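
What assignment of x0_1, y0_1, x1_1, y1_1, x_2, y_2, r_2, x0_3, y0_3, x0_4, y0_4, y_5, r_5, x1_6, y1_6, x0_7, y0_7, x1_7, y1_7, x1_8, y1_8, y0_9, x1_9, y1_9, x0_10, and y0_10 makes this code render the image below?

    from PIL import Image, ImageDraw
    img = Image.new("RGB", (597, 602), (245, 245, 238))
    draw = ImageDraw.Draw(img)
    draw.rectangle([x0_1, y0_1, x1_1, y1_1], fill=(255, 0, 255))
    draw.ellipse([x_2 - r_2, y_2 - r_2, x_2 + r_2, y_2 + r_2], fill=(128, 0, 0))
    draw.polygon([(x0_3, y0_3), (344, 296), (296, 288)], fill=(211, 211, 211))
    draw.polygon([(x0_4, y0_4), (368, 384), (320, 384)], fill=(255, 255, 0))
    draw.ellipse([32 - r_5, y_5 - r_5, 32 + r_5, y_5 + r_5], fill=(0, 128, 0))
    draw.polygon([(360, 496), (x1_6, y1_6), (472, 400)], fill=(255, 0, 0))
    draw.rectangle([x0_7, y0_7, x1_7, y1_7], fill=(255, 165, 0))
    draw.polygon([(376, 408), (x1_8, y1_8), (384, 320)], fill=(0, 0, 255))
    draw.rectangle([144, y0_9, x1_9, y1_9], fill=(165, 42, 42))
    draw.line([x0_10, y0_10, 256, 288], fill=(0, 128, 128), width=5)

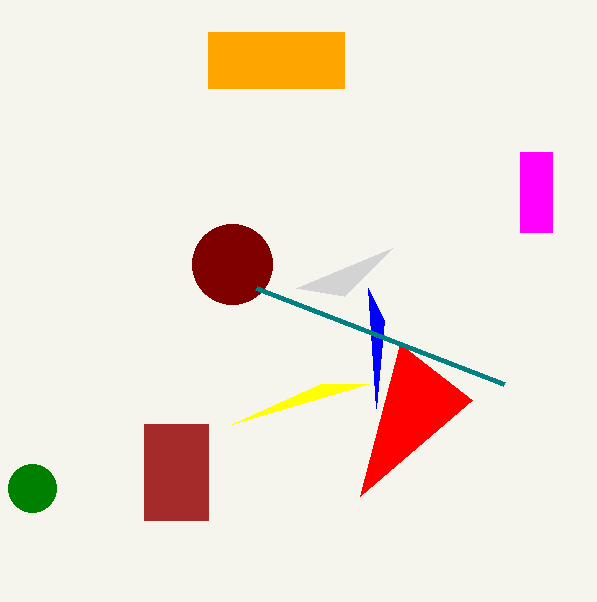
x0_1 = 520, y0_1 = 152, x1_1 = 552, y1_1 = 232, x_2 = 232, y_2 = 264, r_2 = 40, x0_3 = 392, y0_3 = 248, x0_4 = 232, y0_4 = 424, y_5 = 488, r_5 = 24, x1_6 = 400, y1_6 = 344, x0_7 = 208, y0_7 = 32, x1_7 = 344, y1_7 = 88, x1_8 = 368, y1_8 = 288, y0_9 = 424, x1_9 = 208, y1_9 = 520, x0_10 = 504, y0_10 = 384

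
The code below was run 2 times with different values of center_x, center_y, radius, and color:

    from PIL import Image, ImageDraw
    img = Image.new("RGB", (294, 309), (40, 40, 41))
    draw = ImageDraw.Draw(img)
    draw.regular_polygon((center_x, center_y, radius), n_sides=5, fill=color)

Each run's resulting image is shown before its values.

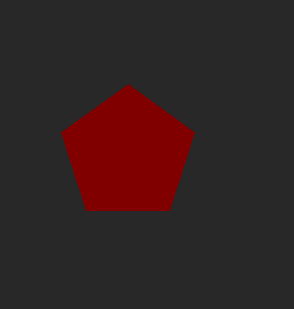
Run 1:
center_x = 128
center_y = 154
radius = 70
color = 'maroon'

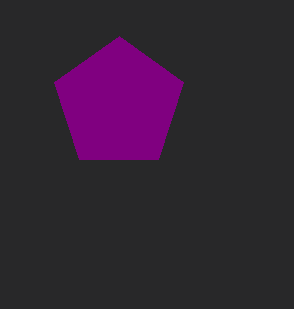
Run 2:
center_x = 119
center_y = 104
radius = 68
color = 'purple'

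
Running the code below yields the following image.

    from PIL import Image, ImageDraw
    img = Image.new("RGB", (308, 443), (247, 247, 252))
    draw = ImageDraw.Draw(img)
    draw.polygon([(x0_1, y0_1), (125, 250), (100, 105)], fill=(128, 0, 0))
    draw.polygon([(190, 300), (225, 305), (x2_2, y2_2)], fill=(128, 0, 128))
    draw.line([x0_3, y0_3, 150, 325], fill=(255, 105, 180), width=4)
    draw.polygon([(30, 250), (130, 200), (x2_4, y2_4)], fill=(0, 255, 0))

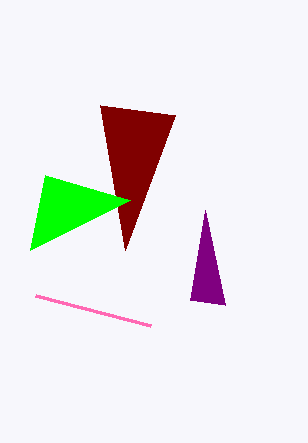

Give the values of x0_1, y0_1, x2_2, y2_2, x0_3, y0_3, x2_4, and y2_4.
x0_1 = 175; y0_1 = 115; x2_2 = 205; y2_2 = 210; x0_3 = 35; y0_3 = 295; x2_4 = 45; y2_4 = 175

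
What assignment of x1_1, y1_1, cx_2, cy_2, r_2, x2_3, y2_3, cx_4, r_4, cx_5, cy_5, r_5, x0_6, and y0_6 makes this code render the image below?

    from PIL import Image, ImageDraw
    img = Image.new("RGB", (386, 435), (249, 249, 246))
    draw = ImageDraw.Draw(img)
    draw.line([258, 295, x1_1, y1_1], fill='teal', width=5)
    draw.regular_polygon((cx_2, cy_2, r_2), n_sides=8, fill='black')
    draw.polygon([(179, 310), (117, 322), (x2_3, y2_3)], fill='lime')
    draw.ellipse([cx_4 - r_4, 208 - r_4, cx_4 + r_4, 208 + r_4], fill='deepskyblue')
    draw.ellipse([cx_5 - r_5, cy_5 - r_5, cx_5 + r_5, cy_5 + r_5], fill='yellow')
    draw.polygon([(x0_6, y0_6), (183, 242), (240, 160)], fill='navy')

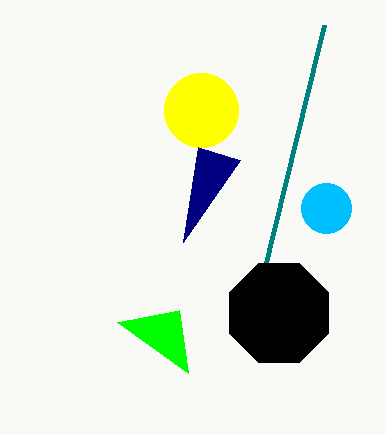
x1_1 = 324
y1_1 = 25
cx_2 = 279
cy_2 = 313
r_2 = 54
x2_3 = 188
y2_3 = 373
cx_4 = 326
r_4 = 25
cx_5 = 201
cy_5 = 110
r_5 = 37
x0_6 = 198
y0_6 = 147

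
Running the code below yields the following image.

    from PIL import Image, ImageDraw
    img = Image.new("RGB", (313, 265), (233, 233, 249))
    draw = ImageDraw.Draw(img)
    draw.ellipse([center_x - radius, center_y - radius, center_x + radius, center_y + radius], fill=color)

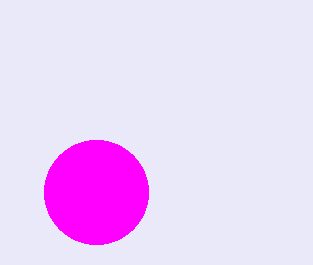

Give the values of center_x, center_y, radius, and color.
center_x = 96; center_y = 192; radius = 52; color = 'magenta'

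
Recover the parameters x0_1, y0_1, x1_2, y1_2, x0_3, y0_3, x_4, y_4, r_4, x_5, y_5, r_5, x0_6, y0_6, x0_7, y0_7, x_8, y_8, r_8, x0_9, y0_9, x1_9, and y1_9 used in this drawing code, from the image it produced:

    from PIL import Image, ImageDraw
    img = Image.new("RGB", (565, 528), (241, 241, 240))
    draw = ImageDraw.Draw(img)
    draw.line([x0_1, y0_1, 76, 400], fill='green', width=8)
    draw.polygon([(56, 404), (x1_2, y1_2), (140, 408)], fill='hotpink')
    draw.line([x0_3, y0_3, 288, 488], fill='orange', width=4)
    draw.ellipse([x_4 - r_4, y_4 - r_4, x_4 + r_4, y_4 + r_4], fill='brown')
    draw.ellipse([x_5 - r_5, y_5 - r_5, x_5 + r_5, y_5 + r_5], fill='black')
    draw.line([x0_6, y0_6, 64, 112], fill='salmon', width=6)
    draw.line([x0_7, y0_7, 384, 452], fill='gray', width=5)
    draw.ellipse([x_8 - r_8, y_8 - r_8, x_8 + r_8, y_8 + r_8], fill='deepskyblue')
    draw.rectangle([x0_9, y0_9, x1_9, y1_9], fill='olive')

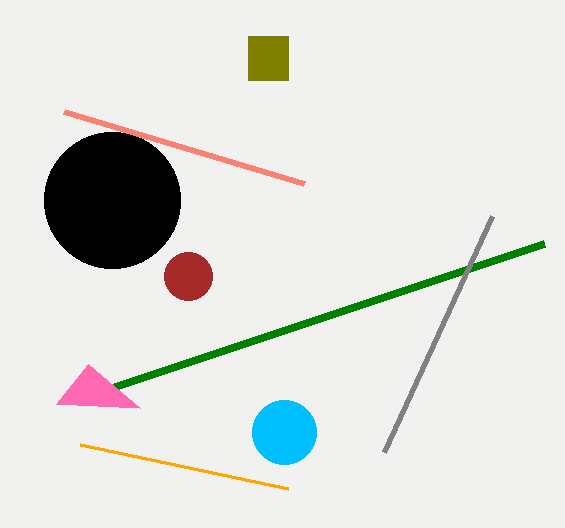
x0_1 = 544, y0_1 = 244, x1_2 = 88, y1_2 = 364, x0_3 = 80, y0_3 = 444, x_4 = 188, y_4 = 276, r_4 = 24, x_5 = 112, y_5 = 200, r_5 = 68, x0_6 = 304, y0_6 = 184, x0_7 = 492, y0_7 = 216, x_8 = 284, y_8 = 432, r_8 = 32, x0_9 = 248, y0_9 = 36, x1_9 = 288, y1_9 = 80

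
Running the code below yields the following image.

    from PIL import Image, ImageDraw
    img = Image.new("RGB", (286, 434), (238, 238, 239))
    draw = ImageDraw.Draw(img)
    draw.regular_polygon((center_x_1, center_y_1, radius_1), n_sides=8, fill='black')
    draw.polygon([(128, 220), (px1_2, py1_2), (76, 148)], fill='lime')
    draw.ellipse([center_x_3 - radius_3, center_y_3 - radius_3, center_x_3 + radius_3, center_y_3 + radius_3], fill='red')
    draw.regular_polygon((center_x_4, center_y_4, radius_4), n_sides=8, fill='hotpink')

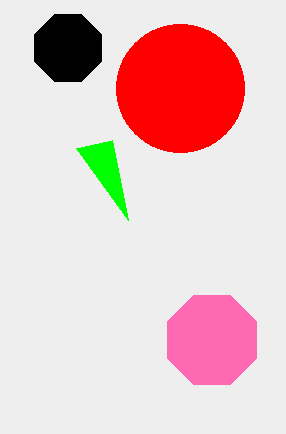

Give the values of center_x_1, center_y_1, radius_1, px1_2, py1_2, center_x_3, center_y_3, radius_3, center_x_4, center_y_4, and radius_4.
center_x_1 = 68, center_y_1 = 48, radius_1 = 36, px1_2 = 112, py1_2 = 140, center_x_3 = 180, center_y_3 = 88, radius_3 = 64, center_x_4 = 212, center_y_4 = 340, radius_4 = 48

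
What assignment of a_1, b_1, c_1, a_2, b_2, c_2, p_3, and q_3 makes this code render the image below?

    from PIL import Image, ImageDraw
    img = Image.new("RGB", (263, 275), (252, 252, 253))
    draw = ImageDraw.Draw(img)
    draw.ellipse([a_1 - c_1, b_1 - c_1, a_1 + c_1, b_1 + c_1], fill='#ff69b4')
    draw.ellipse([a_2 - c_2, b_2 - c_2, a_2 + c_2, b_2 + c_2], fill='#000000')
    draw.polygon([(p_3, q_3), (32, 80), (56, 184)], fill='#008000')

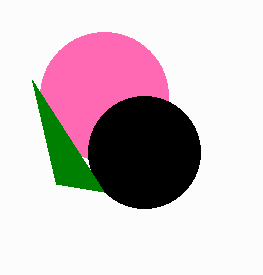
a_1 = 104, b_1 = 96, c_1 = 64, a_2 = 144, b_2 = 152, c_2 = 56, p_3 = 104, q_3 = 192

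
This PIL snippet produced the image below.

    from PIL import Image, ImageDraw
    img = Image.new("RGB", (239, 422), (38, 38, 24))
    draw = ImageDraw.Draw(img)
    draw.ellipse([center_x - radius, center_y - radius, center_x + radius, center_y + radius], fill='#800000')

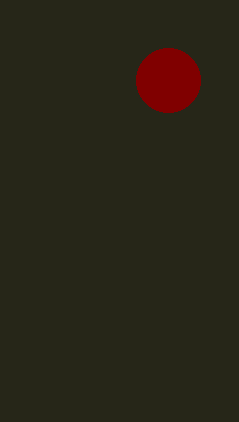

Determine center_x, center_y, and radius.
center_x = 168, center_y = 80, radius = 32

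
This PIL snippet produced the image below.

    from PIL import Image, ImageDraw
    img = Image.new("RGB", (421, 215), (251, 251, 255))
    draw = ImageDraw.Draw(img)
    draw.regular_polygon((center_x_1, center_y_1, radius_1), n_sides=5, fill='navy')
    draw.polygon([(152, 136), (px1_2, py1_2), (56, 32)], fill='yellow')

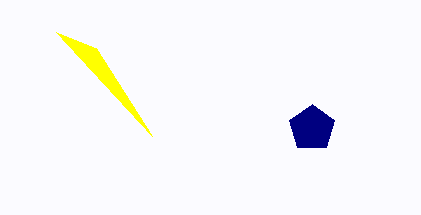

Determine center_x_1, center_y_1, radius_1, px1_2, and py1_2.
center_x_1 = 312
center_y_1 = 128
radius_1 = 24
px1_2 = 96
py1_2 = 48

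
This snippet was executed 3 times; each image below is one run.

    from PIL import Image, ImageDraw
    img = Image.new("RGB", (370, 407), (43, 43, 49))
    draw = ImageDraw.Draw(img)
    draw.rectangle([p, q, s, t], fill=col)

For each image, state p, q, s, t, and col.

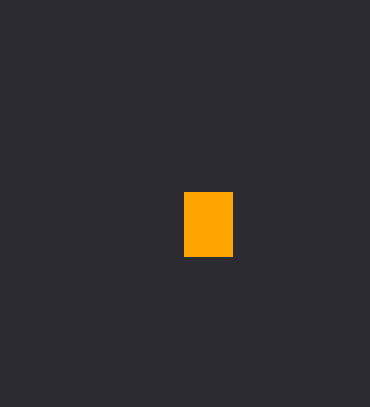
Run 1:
p = 184; q = 192; s = 232; t = 256; col = 'orange'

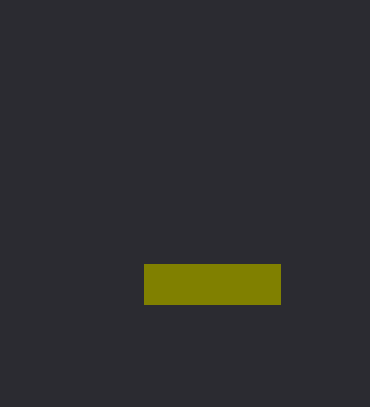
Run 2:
p = 144
q = 264
s = 280
t = 304
col = 'olive'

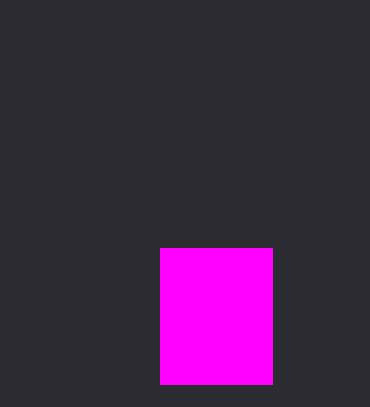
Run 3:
p = 160
q = 248
s = 272
t = 384
col = 'magenta'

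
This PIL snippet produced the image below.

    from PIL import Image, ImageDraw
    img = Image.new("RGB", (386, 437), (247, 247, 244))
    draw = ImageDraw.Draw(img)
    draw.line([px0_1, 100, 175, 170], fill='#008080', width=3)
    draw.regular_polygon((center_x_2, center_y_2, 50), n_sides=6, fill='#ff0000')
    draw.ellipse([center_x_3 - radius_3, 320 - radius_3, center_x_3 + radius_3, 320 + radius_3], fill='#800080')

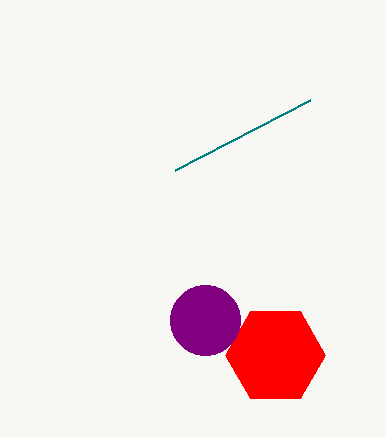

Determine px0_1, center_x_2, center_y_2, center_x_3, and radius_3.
px0_1 = 310, center_x_2 = 275, center_y_2 = 355, center_x_3 = 205, radius_3 = 35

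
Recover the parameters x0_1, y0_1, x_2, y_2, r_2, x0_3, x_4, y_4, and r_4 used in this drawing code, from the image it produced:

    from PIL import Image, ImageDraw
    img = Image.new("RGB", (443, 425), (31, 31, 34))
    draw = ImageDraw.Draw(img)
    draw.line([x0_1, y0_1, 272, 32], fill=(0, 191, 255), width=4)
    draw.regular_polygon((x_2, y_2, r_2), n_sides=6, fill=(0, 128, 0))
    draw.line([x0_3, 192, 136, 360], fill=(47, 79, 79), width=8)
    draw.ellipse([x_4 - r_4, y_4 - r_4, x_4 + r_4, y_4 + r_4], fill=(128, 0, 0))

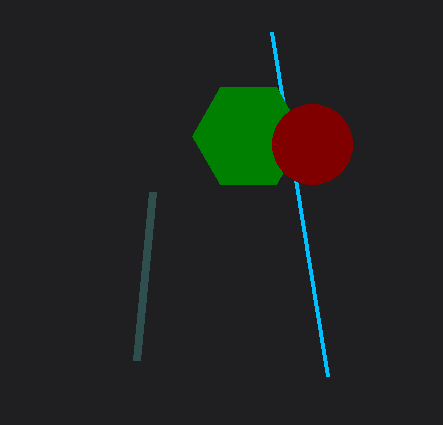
x0_1 = 328
y0_1 = 376
x_2 = 248
y_2 = 136
r_2 = 56
x0_3 = 152
x_4 = 312
y_4 = 144
r_4 = 40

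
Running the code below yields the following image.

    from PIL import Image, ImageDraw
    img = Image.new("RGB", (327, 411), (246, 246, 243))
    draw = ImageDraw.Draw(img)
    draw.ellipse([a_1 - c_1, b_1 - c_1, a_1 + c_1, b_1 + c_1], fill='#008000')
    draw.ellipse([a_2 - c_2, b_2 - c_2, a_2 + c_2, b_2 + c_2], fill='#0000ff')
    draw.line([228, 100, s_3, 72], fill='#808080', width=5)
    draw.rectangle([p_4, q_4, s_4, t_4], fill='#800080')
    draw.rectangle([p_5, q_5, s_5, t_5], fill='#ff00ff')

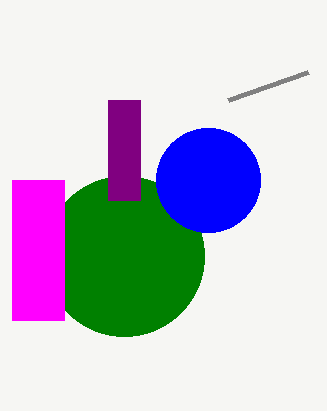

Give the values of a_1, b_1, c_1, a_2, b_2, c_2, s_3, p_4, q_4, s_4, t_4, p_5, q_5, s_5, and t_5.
a_1 = 124; b_1 = 256; c_1 = 80; a_2 = 208; b_2 = 180; c_2 = 52; s_3 = 308; p_4 = 108; q_4 = 100; s_4 = 140; t_4 = 200; p_5 = 12; q_5 = 180; s_5 = 64; t_5 = 320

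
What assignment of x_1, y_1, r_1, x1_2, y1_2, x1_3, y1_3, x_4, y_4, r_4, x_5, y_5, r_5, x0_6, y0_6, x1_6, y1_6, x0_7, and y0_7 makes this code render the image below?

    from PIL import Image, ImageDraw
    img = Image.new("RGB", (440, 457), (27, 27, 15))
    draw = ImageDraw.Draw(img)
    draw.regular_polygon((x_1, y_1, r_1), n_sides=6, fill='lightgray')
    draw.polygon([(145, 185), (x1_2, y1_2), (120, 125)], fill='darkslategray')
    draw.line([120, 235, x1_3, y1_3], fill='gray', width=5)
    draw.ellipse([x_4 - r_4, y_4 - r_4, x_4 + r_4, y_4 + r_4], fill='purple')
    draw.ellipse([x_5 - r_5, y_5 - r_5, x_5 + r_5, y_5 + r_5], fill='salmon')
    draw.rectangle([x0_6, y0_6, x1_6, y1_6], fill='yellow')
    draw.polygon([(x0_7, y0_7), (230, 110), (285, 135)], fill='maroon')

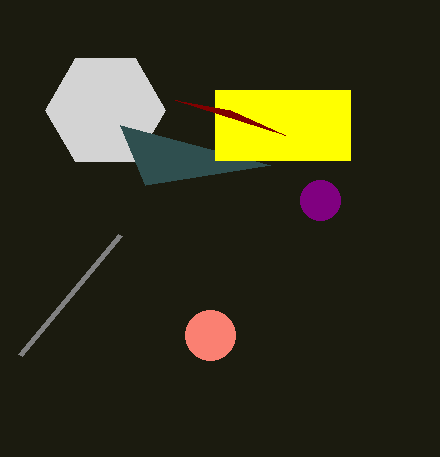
x_1 = 105; y_1 = 110; r_1 = 60; x1_2 = 270; y1_2 = 165; x1_3 = 20; y1_3 = 355; x_4 = 320; y_4 = 200; r_4 = 20; x_5 = 210; y_5 = 335; r_5 = 25; x0_6 = 215; y0_6 = 90; x1_6 = 350; y1_6 = 160; x0_7 = 175; y0_7 = 100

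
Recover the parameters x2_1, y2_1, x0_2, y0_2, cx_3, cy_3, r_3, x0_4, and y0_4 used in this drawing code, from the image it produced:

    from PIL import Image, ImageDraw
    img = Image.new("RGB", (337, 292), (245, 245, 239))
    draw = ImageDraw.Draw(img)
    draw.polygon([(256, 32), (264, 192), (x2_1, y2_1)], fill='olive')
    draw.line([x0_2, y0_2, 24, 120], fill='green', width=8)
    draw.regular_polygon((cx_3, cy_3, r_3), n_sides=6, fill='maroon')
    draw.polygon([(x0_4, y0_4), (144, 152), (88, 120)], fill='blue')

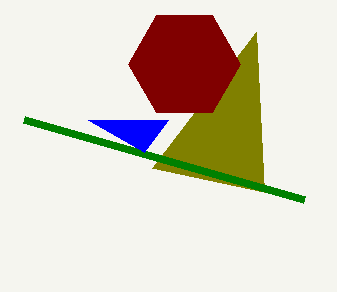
x2_1 = 152, y2_1 = 168, x0_2 = 304, y0_2 = 200, cx_3 = 184, cy_3 = 64, r_3 = 56, x0_4 = 168, y0_4 = 120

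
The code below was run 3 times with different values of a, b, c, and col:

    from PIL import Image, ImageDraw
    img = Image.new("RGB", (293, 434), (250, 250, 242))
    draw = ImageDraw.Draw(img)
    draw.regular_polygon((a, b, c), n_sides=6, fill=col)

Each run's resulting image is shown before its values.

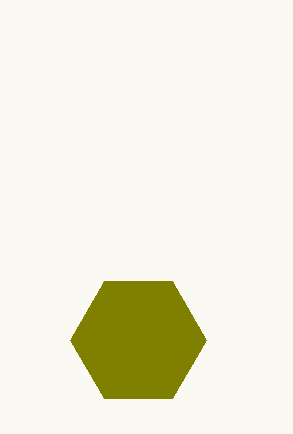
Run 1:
a = 138; b = 340; c = 68; col = 'olive'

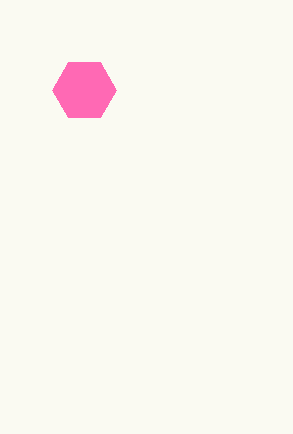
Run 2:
a = 84, b = 90, c = 32, col = 'hotpink'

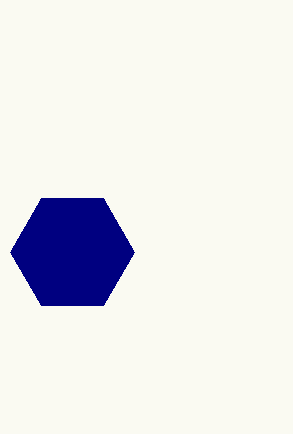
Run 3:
a = 72, b = 252, c = 62, col = 'navy'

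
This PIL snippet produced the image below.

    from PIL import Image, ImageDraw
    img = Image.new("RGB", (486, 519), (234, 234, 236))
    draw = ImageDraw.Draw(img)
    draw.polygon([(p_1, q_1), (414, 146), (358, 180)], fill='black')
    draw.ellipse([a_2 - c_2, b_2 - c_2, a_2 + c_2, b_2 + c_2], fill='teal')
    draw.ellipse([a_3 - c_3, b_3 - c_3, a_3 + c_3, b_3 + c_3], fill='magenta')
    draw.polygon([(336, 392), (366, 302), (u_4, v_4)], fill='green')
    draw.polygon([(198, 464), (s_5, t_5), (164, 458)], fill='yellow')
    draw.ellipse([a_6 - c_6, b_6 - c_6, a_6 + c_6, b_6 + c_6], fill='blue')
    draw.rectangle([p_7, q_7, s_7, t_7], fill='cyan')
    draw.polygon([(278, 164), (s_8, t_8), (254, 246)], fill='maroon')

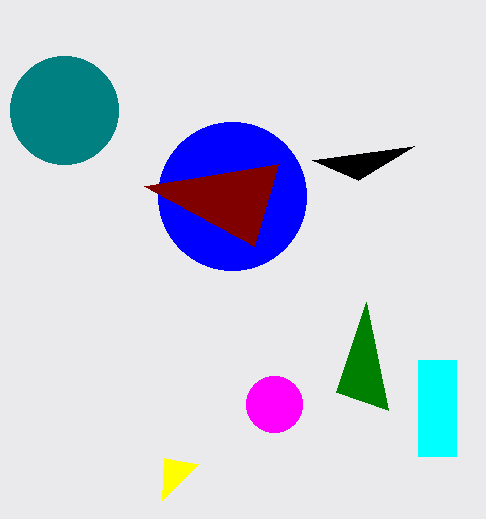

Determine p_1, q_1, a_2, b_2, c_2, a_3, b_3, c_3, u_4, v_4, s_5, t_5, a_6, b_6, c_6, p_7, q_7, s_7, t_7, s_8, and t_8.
p_1 = 312; q_1 = 160; a_2 = 64; b_2 = 110; c_2 = 54; a_3 = 274; b_3 = 404; c_3 = 28; u_4 = 388; v_4 = 410; s_5 = 162; t_5 = 500; a_6 = 232; b_6 = 196; c_6 = 74; p_7 = 418; q_7 = 360; s_7 = 456; t_7 = 456; s_8 = 144; t_8 = 186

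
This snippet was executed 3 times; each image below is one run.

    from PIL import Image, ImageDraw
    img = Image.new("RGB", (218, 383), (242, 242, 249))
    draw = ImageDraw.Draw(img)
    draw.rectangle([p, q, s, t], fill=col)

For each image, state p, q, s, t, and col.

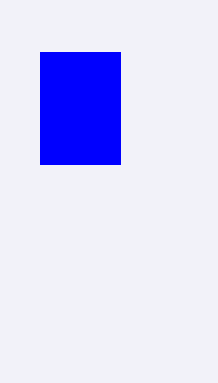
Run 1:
p = 40, q = 52, s = 120, t = 164, col = 'blue'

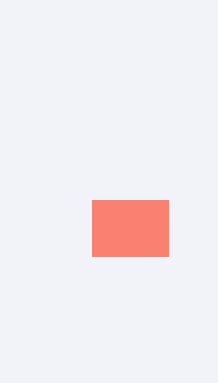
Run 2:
p = 92, q = 200, s = 168, t = 256, col = 'salmon'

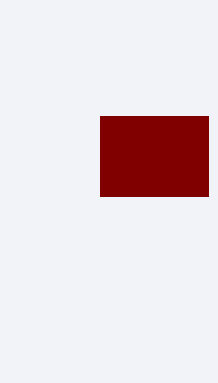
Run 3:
p = 100
q = 116
s = 208
t = 196
col = 'maroon'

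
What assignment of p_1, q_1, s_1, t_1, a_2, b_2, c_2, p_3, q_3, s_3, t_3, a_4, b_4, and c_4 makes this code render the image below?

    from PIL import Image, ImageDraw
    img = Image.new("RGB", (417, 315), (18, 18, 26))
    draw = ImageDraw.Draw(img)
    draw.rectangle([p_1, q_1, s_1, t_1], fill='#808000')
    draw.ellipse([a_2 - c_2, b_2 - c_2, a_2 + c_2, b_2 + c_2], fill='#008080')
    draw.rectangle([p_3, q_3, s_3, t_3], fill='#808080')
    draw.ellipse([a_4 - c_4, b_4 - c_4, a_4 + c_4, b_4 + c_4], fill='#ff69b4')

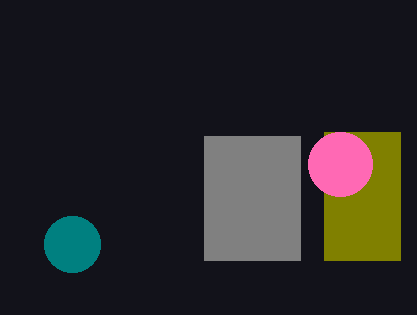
p_1 = 324; q_1 = 132; s_1 = 400; t_1 = 260; a_2 = 72; b_2 = 244; c_2 = 28; p_3 = 204; q_3 = 136; s_3 = 300; t_3 = 260; a_4 = 340; b_4 = 164; c_4 = 32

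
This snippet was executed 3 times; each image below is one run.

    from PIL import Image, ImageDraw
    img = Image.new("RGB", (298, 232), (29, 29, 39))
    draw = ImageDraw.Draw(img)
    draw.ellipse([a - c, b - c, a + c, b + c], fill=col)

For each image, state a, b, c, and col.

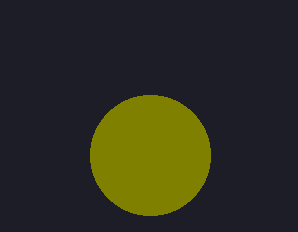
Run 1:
a = 150; b = 155; c = 60; col = 'olive'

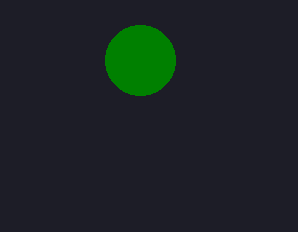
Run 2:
a = 140
b = 60
c = 35
col = 'green'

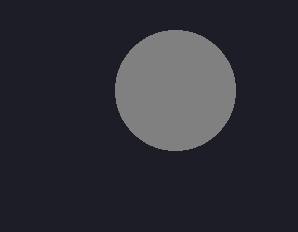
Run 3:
a = 175
b = 90
c = 60
col = 'gray'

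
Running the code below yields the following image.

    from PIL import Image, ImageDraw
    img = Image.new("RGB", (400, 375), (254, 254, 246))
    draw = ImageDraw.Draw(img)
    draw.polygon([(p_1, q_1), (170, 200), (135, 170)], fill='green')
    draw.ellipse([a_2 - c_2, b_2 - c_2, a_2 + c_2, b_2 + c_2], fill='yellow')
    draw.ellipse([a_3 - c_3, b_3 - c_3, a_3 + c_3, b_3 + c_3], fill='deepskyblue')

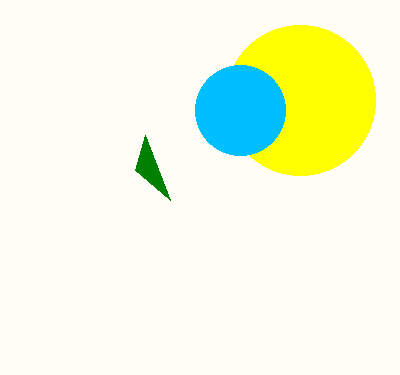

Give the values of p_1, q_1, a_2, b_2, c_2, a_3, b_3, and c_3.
p_1 = 145, q_1 = 135, a_2 = 300, b_2 = 100, c_2 = 75, a_3 = 240, b_3 = 110, c_3 = 45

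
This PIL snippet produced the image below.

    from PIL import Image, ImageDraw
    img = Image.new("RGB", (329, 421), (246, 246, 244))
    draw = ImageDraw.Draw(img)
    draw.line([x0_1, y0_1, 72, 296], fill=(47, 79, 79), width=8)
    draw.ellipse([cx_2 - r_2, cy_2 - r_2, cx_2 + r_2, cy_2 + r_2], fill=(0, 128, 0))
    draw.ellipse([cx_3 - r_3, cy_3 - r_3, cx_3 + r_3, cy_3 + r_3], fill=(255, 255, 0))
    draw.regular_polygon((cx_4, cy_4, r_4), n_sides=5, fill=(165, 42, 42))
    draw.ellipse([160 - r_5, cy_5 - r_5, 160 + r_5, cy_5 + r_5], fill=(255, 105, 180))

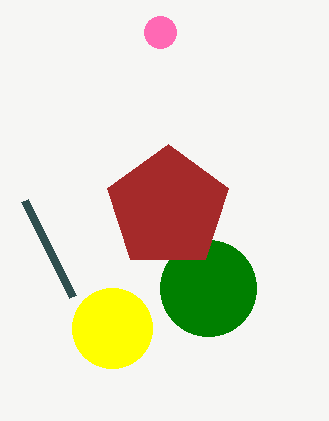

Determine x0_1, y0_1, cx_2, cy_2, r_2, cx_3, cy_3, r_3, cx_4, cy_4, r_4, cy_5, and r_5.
x0_1 = 24; y0_1 = 200; cx_2 = 208; cy_2 = 288; r_2 = 48; cx_3 = 112; cy_3 = 328; r_3 = 40; cx_4 = 168; cy_4 = 208; r_4 = 64; cy_5 = 32; r_5 = 16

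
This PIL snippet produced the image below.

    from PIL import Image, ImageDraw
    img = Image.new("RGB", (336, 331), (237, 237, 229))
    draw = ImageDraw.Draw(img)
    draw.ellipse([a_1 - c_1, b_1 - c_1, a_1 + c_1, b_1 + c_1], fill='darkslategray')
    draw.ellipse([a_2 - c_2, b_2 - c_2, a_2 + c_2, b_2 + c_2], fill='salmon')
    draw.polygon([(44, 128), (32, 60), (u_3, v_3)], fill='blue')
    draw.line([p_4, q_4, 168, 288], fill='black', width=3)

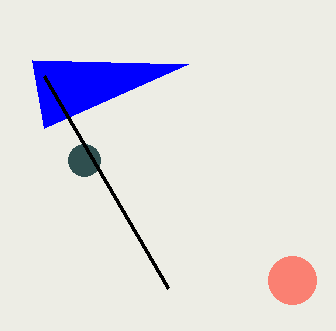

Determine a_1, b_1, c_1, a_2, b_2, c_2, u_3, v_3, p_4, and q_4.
a_1 = 84; b_1 = 160; c_1 = 16; a_2 = 292; b_2 = 280; c_2 = 24; u_3 = 188; v_3 = 64; p_4 = 44; q_4 = 76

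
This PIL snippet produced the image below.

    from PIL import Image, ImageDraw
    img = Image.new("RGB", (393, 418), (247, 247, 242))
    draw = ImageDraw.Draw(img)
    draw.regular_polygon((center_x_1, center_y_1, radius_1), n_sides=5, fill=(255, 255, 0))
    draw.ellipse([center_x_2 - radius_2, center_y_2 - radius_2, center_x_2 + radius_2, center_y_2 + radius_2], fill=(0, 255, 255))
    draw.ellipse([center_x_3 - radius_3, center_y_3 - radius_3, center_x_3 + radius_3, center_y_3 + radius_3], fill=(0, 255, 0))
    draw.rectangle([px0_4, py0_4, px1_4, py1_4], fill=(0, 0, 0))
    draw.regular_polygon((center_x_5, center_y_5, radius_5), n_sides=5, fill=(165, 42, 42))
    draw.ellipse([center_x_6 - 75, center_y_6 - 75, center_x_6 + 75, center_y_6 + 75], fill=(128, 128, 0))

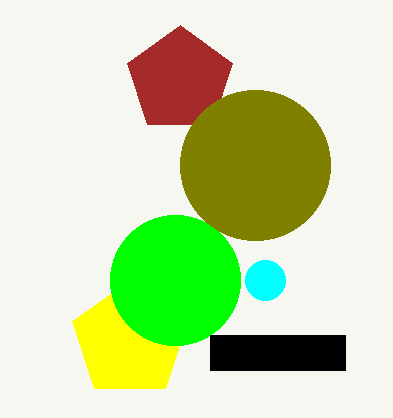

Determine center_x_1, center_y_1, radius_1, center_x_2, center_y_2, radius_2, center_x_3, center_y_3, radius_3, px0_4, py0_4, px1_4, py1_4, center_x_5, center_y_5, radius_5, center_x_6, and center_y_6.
center_x_1 = 130; center_y_1 = 340; radius_1 = 60; center_x_2 = 265; center_y_2 = 280; radius_2 = 20; center_x_3 = 175; center_y_3 = 280; radius_3 = 65; px0_4 = 210; py0_4 = 335; px1_4 = 345; py1_4 = 370; center_x_5 = 180; center_y_5 = 80; radius_5 = 55; center_x_6 = 255; center_y_6 = 165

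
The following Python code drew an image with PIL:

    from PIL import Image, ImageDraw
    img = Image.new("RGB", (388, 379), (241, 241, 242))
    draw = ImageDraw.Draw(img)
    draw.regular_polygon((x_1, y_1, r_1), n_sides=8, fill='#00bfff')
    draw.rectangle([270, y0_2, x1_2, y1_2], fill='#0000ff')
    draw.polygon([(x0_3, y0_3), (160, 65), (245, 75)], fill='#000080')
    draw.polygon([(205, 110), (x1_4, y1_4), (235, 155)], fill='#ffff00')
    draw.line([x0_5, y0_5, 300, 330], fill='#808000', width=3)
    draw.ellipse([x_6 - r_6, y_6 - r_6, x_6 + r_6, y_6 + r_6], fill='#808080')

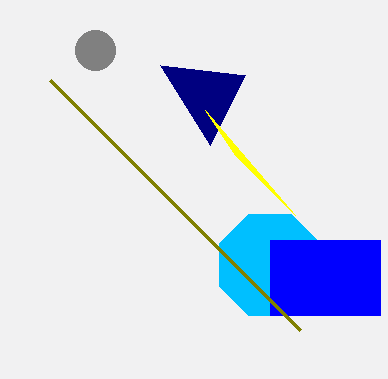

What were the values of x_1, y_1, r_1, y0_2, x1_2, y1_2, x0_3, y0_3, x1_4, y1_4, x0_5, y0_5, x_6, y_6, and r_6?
x_1 = 270
y_1 = 265
r_1 = 55
y0_2 = 240
x1_2 = 380
y1_2 = 315
x0_3 = 210
y0_3 = 145
x1_4 = 295
y1_4 = 215
x0_5 = 50
y0_5 = 80
x_6 = 95
y_6 = 50
r_6 = 20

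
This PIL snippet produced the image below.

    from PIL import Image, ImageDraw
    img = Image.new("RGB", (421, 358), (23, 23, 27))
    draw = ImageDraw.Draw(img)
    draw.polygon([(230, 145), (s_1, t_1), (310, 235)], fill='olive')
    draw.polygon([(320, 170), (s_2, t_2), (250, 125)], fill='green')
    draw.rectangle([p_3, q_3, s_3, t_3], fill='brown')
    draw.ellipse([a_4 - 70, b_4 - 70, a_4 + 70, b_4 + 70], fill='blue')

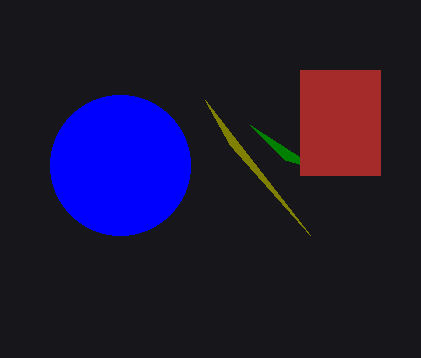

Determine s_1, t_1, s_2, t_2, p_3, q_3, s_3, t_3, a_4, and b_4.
s_1 = 205; t_1 = 100; s_2 = 285; t_2 = 160; p_3 = 300; q_3 = 70; s_3 = 380; t_3 = 175; a_4 = 120; b_4 = 165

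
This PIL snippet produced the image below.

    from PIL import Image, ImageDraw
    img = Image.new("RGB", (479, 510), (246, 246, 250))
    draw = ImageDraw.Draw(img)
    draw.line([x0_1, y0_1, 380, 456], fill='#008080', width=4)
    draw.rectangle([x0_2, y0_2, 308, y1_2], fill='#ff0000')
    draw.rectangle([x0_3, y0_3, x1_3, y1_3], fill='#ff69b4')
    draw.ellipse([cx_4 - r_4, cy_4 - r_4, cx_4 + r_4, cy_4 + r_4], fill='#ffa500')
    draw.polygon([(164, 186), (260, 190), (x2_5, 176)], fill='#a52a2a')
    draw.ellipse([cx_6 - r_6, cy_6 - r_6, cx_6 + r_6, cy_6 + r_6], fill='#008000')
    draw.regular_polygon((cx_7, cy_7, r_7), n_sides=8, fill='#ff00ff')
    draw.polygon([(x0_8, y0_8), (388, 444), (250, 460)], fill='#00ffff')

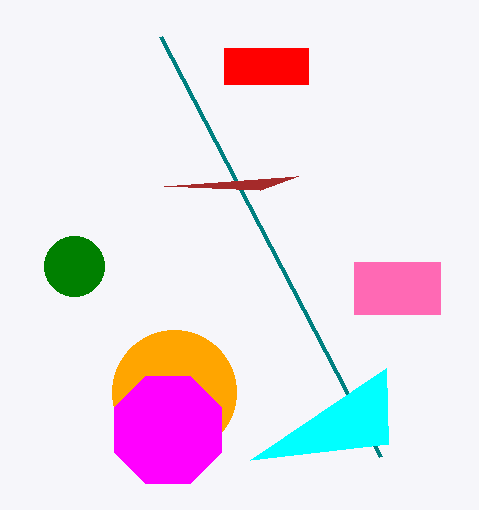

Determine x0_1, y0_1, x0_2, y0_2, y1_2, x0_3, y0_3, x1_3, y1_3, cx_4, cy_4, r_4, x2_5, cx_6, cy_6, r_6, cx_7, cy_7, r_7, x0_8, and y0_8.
x0_1 = 160
y0_1 = 36
x0_2 = 224
y0_2 = 48
y1_2 = 84
x0_3 = 354
y0_3 = 262
x1_3 = 440
y1_3 = 314
cx_4 = 174
cy_4 = 392
r_4 = 62
x2_5 = 298
cx_6 = 74
cy_6 = 266
r_6 = 30
cx_7 = 168
cy_7 = 430
r_7 = 58
x0_8 = 386
y0_8 = 368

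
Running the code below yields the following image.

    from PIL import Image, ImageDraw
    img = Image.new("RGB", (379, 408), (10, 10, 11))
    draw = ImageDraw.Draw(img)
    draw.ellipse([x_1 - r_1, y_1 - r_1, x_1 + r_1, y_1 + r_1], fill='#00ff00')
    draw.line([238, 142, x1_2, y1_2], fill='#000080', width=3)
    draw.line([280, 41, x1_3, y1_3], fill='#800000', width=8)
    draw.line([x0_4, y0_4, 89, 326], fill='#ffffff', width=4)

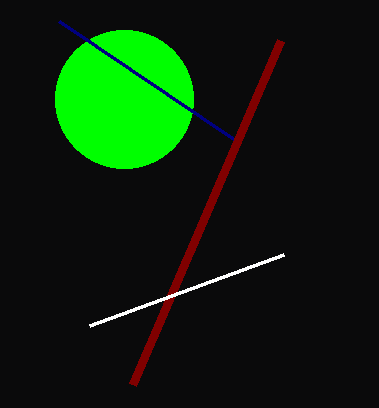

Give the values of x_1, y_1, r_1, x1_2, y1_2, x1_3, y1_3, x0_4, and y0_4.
x_1 = 124
y_1 = 99
r_1 = 69
x1_2 = 59
y1_2 = 21
x1_3 = 132
y1_3 = 385
x0_4 = 283
y0_4 = 255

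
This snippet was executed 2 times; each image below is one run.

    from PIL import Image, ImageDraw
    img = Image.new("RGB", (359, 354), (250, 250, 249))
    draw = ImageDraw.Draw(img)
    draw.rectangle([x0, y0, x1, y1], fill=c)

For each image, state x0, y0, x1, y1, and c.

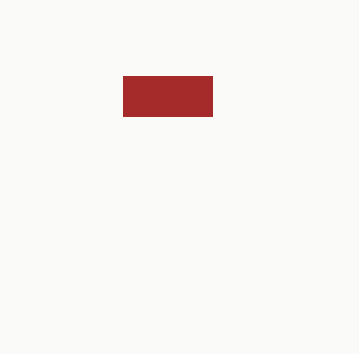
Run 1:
x0 = 123; y0 = 76; x1 = 212; y1 = 116; c = 'brown'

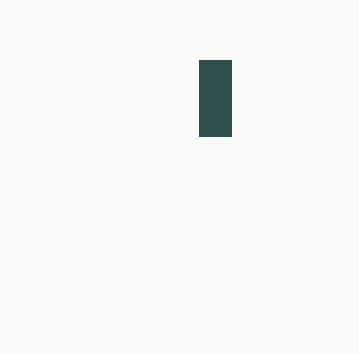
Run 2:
x0 = 199
y0 = 60
x1 = 231
y1 = 136
c = 'darkslategray'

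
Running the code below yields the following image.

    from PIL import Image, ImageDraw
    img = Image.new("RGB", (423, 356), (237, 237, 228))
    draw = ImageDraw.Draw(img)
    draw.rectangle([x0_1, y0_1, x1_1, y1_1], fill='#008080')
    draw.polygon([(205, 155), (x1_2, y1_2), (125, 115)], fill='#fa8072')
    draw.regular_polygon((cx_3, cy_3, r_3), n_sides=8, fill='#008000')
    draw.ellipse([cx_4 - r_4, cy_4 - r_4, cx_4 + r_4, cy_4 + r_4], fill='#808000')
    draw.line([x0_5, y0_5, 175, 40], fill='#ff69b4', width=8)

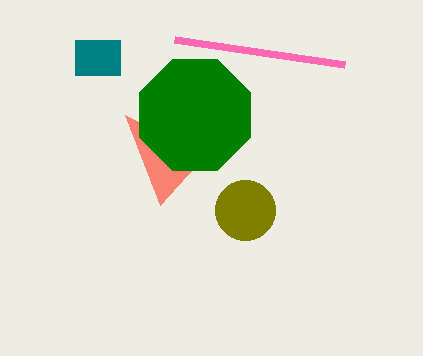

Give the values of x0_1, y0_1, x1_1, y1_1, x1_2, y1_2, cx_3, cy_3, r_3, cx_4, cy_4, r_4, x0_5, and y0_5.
x0_1 = 75, y0_1 = 40, x1_1 = 120, y1_1 = 75, x1_2 = 160, y1_2 = 205, cx_3 = 195, cy_3 = 115, r_3 = 60, cx_4 = 245, cy_4 = 210, r_4 = 30, x0_5 = 345, y0_5 = 65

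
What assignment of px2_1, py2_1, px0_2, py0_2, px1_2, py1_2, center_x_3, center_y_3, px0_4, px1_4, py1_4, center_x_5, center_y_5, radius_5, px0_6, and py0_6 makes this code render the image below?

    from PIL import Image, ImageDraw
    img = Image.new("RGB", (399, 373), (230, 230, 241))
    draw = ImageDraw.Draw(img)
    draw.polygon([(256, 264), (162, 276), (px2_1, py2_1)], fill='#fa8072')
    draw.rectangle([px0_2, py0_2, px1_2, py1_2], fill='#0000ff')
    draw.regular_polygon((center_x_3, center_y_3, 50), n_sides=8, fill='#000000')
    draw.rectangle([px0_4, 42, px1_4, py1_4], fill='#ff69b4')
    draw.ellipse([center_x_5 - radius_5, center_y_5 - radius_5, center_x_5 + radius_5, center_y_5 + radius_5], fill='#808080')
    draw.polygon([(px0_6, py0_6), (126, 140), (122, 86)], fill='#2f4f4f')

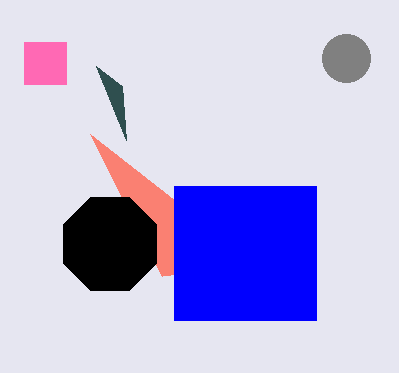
px2_1 = 90, py2_1 = 134, px0_2 = 174, py0_2 = 186, px1_2 = 316, py1_2 = 320, center_x_3 = 110, center_y_3 = 244, px0_4 = 24, px1_4 = 66, py1_4 = 84, center_x_5 = 346, center_y_5 = 58, radius_5 = 24, px0_6 = 96, py0_6 = 66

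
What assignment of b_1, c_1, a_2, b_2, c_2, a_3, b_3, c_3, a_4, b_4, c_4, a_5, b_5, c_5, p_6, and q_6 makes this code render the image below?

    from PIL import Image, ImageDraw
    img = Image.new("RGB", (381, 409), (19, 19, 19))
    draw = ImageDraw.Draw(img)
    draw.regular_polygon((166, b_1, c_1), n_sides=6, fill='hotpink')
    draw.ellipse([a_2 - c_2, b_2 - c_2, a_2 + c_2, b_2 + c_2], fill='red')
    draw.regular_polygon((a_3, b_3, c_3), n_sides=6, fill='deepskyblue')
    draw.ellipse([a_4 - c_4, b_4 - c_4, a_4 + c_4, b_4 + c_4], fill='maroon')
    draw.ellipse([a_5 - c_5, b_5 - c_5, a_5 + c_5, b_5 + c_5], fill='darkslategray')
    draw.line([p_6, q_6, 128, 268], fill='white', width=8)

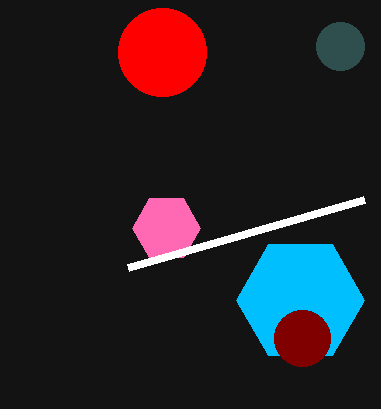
b_1 = 228, c_1 = 34, a_2 = 162, b_2 = 52, c_2 = 44, a_3 = 300, b_3 = 300, c_3 = 64, a_4 = 302, b_4 = 338, c_4 = 28, a_5 = 340, b_5 = 46, c_5 = 24, p_6 = 364, q_6 = 200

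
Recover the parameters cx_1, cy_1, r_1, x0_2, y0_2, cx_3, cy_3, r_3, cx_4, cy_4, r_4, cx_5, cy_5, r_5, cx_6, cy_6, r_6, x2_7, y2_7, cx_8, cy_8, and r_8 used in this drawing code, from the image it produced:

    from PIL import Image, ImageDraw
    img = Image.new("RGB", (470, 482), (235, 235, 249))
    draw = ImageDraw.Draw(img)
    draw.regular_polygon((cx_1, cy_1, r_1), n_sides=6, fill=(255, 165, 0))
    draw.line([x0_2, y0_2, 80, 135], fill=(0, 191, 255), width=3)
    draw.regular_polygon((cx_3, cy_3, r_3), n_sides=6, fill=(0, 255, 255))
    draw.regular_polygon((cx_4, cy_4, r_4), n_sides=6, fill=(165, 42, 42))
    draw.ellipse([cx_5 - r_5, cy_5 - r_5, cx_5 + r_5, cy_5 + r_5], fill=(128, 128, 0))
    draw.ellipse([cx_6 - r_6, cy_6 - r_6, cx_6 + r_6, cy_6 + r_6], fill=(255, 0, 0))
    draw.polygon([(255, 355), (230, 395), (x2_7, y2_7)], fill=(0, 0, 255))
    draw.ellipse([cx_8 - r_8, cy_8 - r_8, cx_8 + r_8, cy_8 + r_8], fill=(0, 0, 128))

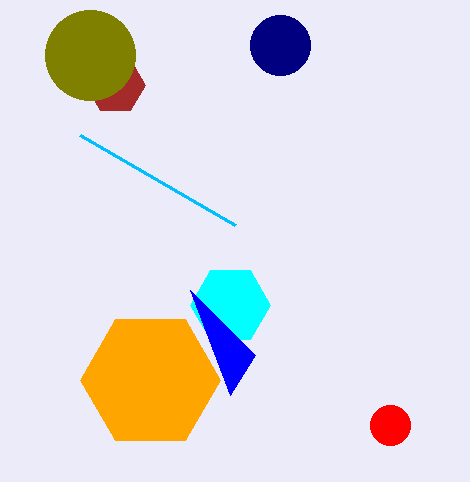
cx_1 = 150
cy_1 = 380
r_1 = 70
x0_2 = 235
y0_2 = 225
cx_3 = 230
cy_3 = 305
r_3 = 40
cx_4 = 115
cy_4 = 85
r_4 = 30
cx_5 = 90
cy_5 = 55
r_5 = 45
cx_6 = 390
cy_6 = 425
r_6 = 20
x2_7 = 190
y2_7 = 290
cx_8 = 280
cy_8 = 45
r_8 = 30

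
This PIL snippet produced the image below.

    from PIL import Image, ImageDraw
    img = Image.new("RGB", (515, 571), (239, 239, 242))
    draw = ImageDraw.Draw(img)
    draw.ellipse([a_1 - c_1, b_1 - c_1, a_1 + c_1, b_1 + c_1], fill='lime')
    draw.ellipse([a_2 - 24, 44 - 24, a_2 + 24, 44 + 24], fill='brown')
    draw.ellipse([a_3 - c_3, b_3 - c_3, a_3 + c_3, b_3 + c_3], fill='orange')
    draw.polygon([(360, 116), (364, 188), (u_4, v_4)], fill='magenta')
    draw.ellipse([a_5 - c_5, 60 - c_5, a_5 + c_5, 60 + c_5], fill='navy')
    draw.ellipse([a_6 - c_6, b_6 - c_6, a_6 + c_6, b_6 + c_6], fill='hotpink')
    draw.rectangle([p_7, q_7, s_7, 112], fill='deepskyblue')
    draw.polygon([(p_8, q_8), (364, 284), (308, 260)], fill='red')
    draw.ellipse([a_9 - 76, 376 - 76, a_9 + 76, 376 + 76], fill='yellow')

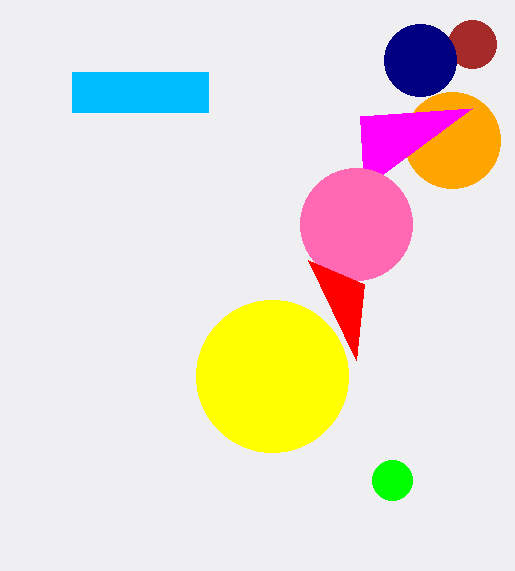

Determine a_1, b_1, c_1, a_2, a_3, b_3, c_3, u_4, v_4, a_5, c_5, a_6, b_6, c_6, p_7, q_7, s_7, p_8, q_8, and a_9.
a_1 = 392, b_1 = 480, c_1 = 20, a_2 = 472, a_3 = 452, b_3 = 140, c_3 = 48, u_4 = 472, v_4 = 108, a_5 = 420, c_5 = 36, a_6 = 356, b_6 = 224, c_6 = 56, p_7 = 72, q_7 = 72, s_7 = 208, p_8 = 356, q_8 = 360, a_9 = 272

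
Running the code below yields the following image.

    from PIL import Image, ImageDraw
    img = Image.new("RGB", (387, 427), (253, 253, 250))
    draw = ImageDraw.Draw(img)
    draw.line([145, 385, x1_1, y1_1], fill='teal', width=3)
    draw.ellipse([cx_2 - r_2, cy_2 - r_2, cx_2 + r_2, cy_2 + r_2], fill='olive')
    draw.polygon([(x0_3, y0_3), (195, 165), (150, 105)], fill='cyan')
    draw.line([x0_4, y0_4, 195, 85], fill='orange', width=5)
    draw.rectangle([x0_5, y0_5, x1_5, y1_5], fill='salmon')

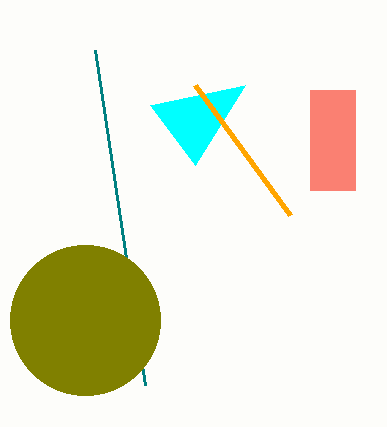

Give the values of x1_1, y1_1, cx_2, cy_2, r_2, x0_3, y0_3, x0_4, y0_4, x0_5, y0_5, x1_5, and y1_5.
x1_1 = 95
y1_1 = 50
cx_2 = 85
cy_2 = 320
r_2 = 75
x0_3 = 245
y0_3 = 85
x0_4 = 290
y0_4 = 215
x0_5 = 310
y0_5 = 90
x1_5 = 355
y1_5 = 190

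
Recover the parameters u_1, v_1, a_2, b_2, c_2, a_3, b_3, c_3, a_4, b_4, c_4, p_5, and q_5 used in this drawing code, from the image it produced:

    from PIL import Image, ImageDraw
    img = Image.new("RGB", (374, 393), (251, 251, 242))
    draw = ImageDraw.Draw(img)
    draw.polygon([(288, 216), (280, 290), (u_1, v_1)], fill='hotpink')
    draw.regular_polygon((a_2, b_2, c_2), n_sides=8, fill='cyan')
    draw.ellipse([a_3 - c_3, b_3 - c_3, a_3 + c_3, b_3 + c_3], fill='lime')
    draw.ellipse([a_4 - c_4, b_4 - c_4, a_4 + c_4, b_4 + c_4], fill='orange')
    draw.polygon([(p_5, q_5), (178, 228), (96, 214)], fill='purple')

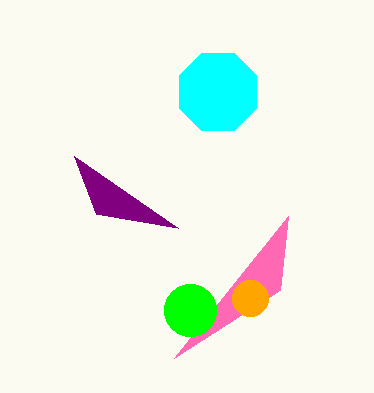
u_1 = 174
v_1 = 358
a_2 = 218
b_2 = 92
c_2 = 42
a_3 = 190
b_3 = 310
c_3 = 26
a_4 = 250
b_4 = 298
c_4 = 18
p_5 = 74
q_5 = 156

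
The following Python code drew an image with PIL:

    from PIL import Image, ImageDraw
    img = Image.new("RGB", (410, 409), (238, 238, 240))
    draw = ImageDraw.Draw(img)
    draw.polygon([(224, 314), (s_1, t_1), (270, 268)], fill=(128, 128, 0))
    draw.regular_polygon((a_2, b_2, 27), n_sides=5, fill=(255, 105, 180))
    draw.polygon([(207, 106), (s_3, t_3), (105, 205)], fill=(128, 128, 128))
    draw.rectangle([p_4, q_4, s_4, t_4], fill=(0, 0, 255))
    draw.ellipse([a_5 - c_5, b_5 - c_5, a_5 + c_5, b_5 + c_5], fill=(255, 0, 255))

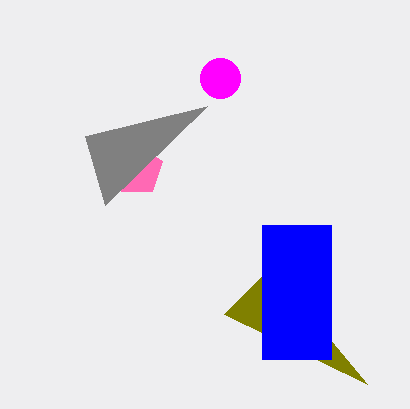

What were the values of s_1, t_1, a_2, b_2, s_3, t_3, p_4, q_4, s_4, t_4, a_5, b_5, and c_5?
s_1 = 367
t_1 = 384
a_2 = 137
b_2 = 170
s_3 = 85
t_3 = 136
p_4 = 262
q_4 = 225
s_4 = 331
t_4 = 359
a_5 = 220
b_5 = 78
c_5 = 20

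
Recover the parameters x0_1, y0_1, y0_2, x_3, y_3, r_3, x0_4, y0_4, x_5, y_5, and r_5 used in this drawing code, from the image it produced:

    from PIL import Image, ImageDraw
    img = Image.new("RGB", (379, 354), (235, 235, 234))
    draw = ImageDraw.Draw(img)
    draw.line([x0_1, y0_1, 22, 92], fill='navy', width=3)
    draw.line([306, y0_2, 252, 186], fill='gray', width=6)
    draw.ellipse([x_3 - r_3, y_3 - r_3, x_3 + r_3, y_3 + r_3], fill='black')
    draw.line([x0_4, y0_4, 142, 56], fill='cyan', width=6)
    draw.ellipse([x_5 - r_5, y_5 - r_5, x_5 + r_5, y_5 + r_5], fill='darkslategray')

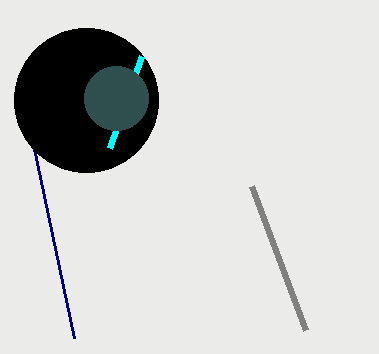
x0_1 = 74
y0_1 = 338
y0_2 = 330
x_3 = 86
y_3 = 100
r_3 = 72
x0_4 = 110
y0_4 = 148
x_5 = 116
y_5 = 98
r_5 = 32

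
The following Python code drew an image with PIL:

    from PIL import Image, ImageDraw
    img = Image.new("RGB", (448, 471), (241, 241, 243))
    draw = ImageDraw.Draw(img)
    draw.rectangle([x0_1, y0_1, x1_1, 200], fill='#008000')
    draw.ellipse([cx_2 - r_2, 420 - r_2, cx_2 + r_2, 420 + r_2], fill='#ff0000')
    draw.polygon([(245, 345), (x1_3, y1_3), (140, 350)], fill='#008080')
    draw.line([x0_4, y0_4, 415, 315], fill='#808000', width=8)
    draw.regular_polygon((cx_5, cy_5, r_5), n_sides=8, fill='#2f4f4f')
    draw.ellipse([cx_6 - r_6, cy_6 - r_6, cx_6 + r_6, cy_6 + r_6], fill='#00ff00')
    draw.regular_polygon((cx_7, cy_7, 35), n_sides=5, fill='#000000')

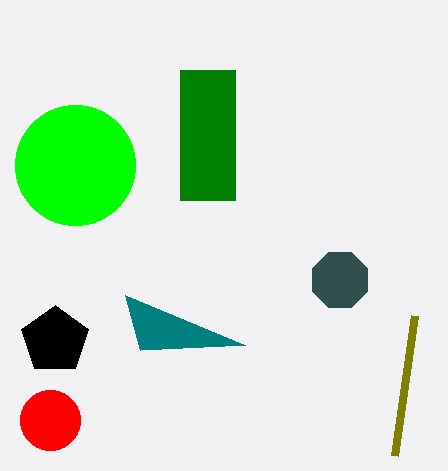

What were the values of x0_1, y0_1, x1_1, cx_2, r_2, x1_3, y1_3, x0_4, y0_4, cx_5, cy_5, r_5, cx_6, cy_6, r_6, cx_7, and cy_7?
x0_1 = 180, y0_1 = 70, x1_1 = 235, cx_2 = 50, r_2 = 30, x1_3 = 125, y1_3 = 295, x0_4 = 395, y0_4 = 455, cx_5 = 340, cy_5 = 280, r_5 = 30, cx_6 = 75, cy_6 = 165, r_6 = 60, cx_7 = 55, cy_7 = 340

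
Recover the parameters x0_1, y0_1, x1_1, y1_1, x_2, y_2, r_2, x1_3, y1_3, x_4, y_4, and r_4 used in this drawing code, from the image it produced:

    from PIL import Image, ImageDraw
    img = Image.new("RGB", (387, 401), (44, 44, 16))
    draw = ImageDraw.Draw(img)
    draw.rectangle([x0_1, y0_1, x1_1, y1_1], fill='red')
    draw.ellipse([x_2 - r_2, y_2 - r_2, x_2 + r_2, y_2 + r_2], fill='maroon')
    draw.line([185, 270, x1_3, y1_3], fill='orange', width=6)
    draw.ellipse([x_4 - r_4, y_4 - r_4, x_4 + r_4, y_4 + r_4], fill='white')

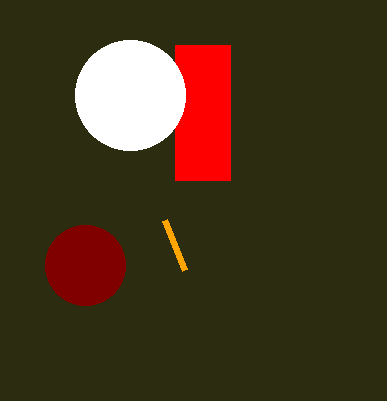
x0_1 = 175
y0_1 = 45
x1_1 = 230
y1_1 = 180
x_2 = 85
y_2 = 265
r_2 = 40
x1_3 = 165
y1_3 = 220
x_4 = 130
y_4 = 95
r_4 = 55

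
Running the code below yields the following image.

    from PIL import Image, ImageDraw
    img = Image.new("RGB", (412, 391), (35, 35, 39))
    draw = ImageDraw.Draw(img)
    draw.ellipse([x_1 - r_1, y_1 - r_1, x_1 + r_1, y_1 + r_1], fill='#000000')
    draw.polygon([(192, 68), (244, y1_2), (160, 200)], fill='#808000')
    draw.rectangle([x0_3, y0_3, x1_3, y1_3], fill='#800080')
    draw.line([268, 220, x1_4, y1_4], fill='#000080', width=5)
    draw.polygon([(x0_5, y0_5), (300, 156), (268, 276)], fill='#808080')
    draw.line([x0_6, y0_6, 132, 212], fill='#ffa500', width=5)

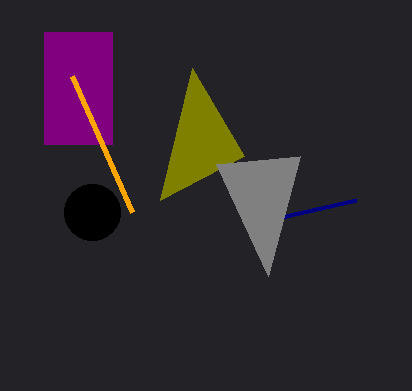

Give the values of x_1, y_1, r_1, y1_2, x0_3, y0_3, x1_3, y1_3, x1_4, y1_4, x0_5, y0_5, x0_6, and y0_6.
x_1 = 92; y_1 = 212; r_1 = 28; y1_2 = 156; x0_3 = 44; y0_3 = 32; x1_3 = 112; y1_3 = 144; x1_4 = 356; y1_4 = 200; x0_5 = 216; y0_5 = 164; x0_6 = 72; y0_6 = 76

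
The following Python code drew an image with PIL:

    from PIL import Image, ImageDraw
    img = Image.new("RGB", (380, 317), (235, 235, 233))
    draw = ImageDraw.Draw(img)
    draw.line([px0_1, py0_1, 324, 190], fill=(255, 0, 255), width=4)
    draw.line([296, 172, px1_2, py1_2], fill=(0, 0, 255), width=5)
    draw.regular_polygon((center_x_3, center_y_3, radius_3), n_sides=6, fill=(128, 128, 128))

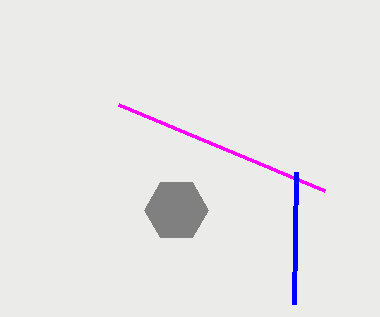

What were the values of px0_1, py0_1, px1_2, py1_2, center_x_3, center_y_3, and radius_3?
px0_1 = 118
py0_1 = 104
px1_2 = 294
py1_2 = 304
center_x_3 = 176
center_y_3 = 210
radius_3 = 32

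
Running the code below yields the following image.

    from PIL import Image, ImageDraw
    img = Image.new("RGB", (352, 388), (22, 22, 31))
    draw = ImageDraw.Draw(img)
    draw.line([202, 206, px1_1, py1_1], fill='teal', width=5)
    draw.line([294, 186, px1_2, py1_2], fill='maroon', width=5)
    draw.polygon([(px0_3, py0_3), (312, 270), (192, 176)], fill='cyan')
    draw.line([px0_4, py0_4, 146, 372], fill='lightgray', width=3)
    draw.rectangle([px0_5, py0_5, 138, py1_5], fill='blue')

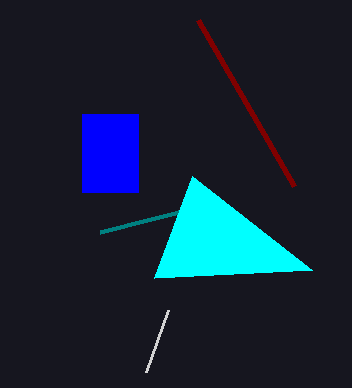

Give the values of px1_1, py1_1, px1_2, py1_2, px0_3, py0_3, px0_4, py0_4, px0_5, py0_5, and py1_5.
px1_1 = 100
py1_1 = 232
px1_2 = 198
py1_2 = 20
px0_3 = 154
py0_3 = 278
px0_4 = 168
py0_4 = 310
px0_5 = 82
py0_5 = 114
py1_5 = 192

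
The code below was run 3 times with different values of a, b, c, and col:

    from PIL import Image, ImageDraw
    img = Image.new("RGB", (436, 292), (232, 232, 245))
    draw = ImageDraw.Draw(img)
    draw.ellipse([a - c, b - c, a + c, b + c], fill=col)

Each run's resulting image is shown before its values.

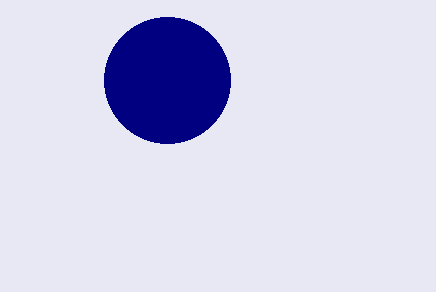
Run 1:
a = 167, b = 80, c = 63, col = 'navy'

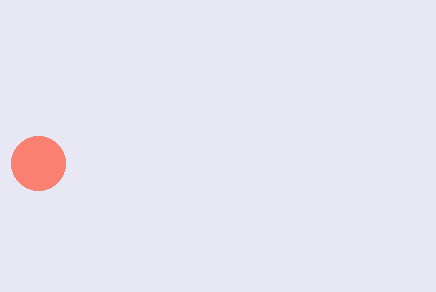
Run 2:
a = 38, b = 163, c = 27, col = 'salmon'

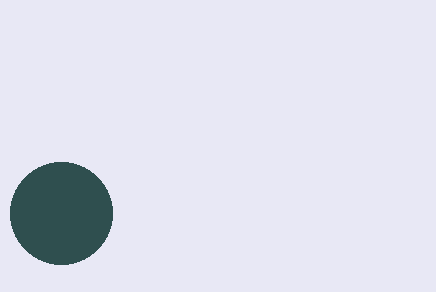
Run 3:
a = 61; b = 213; c = 51; col = 'darkslategray'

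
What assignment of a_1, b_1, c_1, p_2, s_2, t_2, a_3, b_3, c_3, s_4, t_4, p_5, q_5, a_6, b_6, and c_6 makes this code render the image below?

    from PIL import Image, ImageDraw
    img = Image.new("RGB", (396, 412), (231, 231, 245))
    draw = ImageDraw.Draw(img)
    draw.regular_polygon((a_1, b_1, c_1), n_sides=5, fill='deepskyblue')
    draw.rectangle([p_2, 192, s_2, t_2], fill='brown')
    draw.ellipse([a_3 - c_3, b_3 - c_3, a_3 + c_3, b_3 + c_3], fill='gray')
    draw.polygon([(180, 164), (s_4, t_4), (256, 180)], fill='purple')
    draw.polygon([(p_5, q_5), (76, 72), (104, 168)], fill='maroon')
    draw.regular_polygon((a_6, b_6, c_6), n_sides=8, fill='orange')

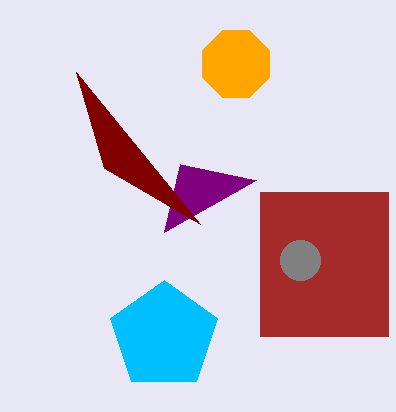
a_1 = 164; b_1 = 336; c_1 = 56; p_2 = 260; s_2 = 388; t_2 = 336; a_3 = 300; b_3 = 260; c_3 = 20; s_4 = 164; t_4 = 232; p_5 = 200; q_5 = 224; a_6 = 236; b_6 = 64; c_6 = 36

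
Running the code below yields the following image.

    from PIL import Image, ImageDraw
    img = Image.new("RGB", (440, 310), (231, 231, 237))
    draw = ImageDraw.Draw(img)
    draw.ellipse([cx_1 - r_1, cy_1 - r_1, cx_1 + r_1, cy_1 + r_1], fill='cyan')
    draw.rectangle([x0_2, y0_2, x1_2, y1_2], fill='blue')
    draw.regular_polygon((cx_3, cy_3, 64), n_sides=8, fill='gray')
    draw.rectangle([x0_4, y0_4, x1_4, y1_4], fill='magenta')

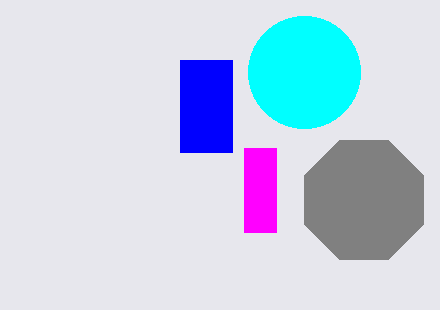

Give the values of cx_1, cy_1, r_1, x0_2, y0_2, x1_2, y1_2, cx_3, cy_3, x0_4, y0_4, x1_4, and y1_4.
cx_1 = 304
cy_1 = 72
r_1 = 56
x0_2 = 180
y0_2 = 60
x1_2 = 232
y1_2 = 152
cx_3 = 364
cy_3 = 200
x0_4 = 244
y0_4 = 148
x1_4 = 276
y1_4 = 232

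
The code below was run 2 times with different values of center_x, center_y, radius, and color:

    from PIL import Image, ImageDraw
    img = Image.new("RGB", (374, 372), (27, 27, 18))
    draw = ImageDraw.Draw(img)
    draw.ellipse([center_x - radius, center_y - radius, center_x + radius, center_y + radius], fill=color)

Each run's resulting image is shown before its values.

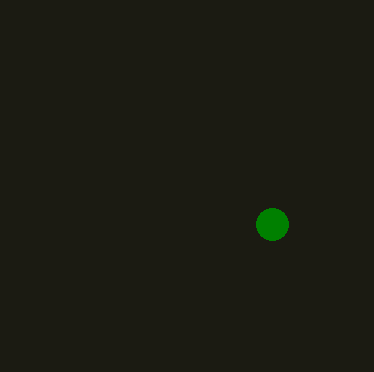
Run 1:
center_x = 272; center_y = 224; radius = 16; color = 'green'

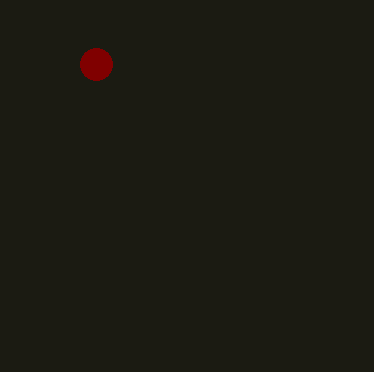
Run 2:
center_x = 96; center_y = 64; radius = 16; color = 'maroon'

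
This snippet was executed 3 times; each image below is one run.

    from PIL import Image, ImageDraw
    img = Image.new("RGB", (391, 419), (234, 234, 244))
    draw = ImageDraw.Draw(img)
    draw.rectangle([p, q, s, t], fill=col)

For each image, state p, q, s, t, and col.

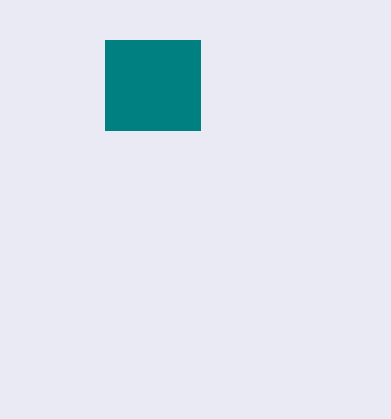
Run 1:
p = 105
q = 40
s = 200
t = 130
col = 'teal'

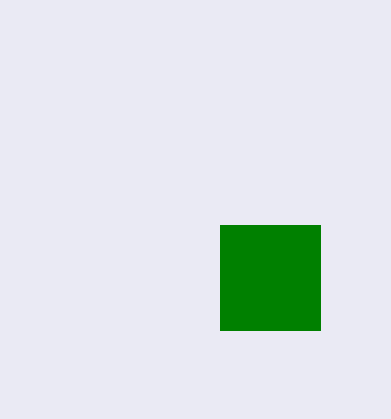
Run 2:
p = 220
q = 225
s = 320
t = 330
col = 'green'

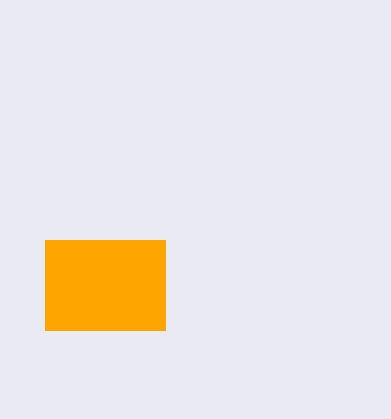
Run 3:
p = 45; q = 240; s = 165; t = 330; col = 'orange'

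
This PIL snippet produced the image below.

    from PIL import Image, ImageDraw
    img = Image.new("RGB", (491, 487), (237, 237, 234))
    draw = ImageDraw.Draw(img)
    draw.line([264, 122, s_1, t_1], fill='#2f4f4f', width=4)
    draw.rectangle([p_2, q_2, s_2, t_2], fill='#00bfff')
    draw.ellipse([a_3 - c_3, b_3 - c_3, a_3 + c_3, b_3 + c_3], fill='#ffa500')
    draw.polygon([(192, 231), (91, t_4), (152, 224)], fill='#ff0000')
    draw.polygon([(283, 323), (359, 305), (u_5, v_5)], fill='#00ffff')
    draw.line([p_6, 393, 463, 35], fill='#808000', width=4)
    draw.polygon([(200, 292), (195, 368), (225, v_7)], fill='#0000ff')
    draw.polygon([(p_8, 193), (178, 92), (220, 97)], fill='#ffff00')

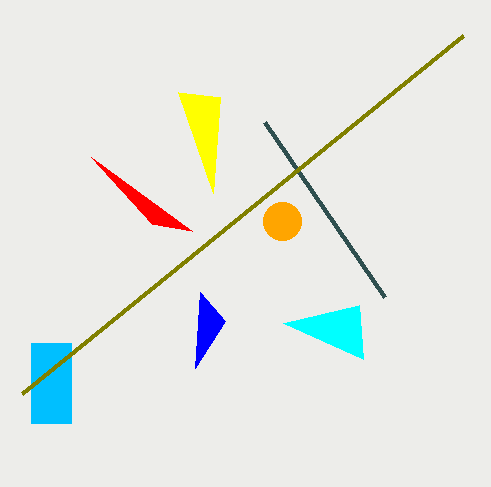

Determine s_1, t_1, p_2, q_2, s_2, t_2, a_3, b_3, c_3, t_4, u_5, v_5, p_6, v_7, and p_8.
s_1 = 384; t_1 = 297; p_2 = 31; q_2 = 343; s_2 = 71; t_2 = 423; a_3 = 282; b_3 = 221; c_3 = 19; t_4 = 157; u_5 = 363; v_5 = 359; p_6 = 22; v_7 = 321; p_8 = 213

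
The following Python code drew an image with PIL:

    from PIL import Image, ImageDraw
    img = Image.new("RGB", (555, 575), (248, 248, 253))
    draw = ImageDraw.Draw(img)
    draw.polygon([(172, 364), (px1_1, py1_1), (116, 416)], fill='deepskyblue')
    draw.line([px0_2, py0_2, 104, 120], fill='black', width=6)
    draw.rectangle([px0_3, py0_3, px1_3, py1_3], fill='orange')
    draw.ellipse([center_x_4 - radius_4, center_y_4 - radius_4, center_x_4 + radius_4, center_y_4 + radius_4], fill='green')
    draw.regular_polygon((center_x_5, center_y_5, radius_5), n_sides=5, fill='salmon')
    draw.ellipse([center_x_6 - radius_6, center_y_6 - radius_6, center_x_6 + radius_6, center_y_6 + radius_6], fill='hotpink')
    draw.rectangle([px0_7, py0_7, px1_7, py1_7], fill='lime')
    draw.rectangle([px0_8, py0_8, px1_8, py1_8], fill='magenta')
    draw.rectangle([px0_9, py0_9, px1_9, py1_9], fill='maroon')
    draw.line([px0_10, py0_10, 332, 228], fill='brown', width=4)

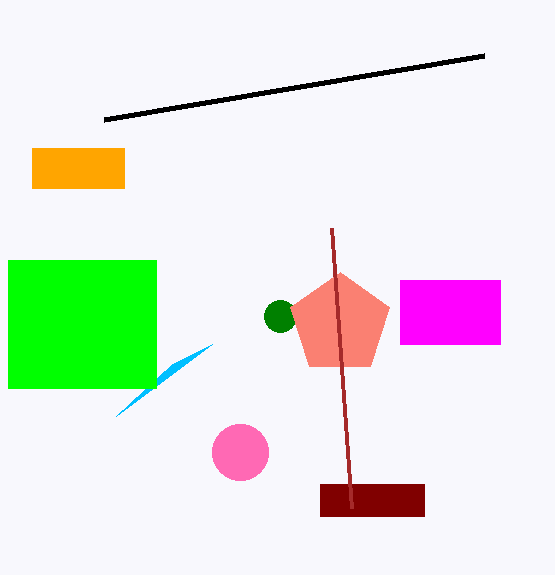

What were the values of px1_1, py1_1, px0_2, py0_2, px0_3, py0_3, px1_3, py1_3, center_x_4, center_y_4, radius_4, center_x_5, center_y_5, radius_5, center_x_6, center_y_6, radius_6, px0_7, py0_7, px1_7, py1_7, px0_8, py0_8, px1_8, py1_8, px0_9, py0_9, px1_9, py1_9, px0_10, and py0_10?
px1_1 = 212, py1_1 = 344, px0_2 = 484, py0_2 = 56, px0_3 = 32, py0_3 = 148, px1_3 = 124, py1_3 = 188, center_x_4 = 280, center_y_4 = 316, radius_4 = 16, center_x_5 = 340, center_y_5 = 324, radius_5 = 52, center_x_6 = 240, center_y_6 = 452, radius_6 = 28, px0_7 = 8, py0_7 = 260, px1_7 = 156, py1_7 = 388, px0_8 = 400, py0_8 = 280, px1_8 = 500, py1_8 = 344, px0_9 = 320, py0_9 = 484, px1_9 = 424, py1_9 = 516, px0_10 = 352, py0_10 = 508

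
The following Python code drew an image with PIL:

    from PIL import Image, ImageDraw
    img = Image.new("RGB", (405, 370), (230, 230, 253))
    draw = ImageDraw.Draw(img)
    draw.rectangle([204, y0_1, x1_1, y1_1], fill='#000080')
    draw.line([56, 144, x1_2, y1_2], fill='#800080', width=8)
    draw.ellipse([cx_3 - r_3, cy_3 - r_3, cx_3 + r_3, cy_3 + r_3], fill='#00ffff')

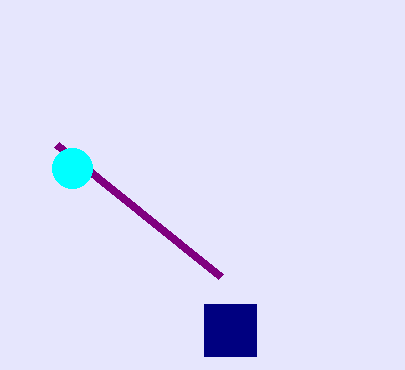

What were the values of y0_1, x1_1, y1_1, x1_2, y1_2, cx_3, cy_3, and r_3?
y0_1 = 304
x1_1 = 256
y1_1 = 356
x1_2 = 220
y1_2 = 276
cx_3 = 72
cy_3 = 168
r_3 = 20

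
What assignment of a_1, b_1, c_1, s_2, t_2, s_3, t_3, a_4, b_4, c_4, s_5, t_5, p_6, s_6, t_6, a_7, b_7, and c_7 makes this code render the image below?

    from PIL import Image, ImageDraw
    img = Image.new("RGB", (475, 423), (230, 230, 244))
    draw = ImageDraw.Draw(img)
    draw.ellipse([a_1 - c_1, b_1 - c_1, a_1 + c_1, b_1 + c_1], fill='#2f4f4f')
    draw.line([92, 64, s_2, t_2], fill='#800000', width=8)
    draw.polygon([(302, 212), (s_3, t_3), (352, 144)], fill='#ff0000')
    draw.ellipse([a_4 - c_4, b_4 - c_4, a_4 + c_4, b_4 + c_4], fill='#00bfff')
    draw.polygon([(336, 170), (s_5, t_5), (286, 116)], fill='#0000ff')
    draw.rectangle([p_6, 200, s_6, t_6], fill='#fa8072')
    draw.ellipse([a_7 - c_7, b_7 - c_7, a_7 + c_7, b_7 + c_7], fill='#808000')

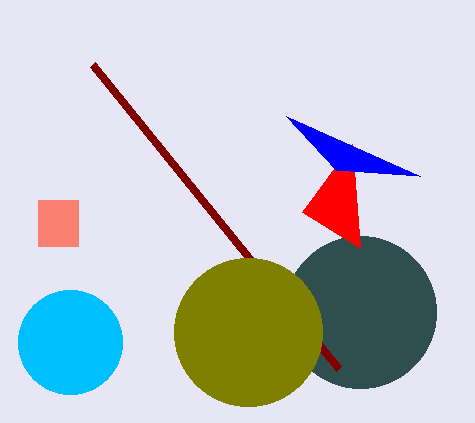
a_1 = 360, b_1 = 312, c_1 = 76, s_2 = 338, t_2 = 368, s_3 = 360, t_3 = 248, a_4 = 70, b_4 = 342, c_4 = 52, s_5 = 420, t_5 = 176, p_6 = 38, s_6 = 78, t_6 = 246, a_7 = 248, b_7 = 332, c_7 = 74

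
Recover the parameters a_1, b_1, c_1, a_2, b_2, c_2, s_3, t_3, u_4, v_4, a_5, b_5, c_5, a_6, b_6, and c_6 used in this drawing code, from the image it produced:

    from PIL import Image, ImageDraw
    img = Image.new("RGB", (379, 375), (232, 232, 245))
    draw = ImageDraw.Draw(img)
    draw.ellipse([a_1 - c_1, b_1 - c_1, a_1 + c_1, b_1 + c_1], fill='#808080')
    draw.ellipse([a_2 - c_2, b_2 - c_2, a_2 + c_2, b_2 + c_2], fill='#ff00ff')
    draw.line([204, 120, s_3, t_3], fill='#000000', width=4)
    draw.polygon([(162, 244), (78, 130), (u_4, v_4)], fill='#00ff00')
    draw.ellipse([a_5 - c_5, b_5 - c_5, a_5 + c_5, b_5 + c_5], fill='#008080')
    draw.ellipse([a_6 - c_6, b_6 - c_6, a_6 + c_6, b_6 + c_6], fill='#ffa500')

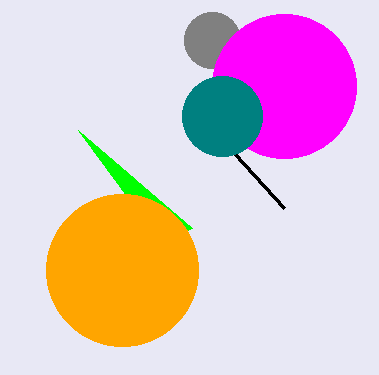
a_1 = 212; b_1 = 40; c_1 = 28; a_2 = 284; b_2 = 86; c_2 = 72; s_3 = 284; t_3 = 208; u_4 = 192; v_4 = 228; a_5 = 222; b_5 = 116; c_5 = 40; a_6 = 122; b_6 = 270; c_6 = 76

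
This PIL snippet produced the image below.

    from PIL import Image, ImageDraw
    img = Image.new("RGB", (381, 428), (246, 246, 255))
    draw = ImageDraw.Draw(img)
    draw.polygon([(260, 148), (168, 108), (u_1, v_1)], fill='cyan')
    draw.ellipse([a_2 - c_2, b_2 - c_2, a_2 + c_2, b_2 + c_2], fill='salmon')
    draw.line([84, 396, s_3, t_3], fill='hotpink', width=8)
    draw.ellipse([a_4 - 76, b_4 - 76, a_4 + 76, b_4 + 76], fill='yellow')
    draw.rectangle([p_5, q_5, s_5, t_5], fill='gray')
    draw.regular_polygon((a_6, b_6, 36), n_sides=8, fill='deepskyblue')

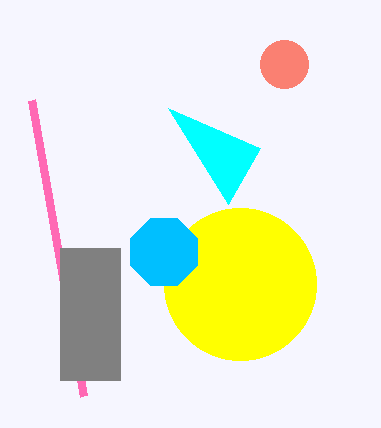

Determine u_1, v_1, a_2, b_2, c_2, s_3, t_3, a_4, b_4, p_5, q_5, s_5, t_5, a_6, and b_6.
u_1 = 228; v_1 = 204; a_2 = 284; b_2 = 64; c_2 = 24; s_3 = 32; t_3 = 100; a_4 = 240; b_4 = 284; p_5 = 60; q_5 = 248; s_5 = 120; t_5 = 380; a_6 = 164; b_6 = 252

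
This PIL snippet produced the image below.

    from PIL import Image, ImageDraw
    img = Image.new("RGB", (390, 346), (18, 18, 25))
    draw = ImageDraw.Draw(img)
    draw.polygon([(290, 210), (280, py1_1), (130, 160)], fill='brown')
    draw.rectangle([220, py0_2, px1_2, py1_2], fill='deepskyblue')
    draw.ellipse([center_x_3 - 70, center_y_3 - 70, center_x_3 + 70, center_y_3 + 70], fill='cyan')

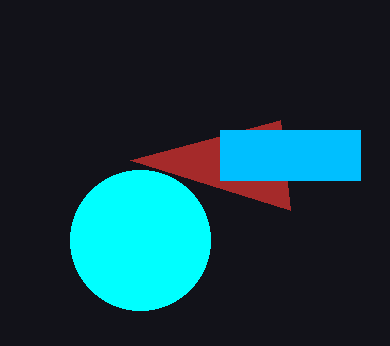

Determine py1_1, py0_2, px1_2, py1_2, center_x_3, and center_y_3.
py1_1 = 120; py0_2 = 130; px1_2 = 360; py1_2 = 180; center_x_3 = 140; center_y_3 = 240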